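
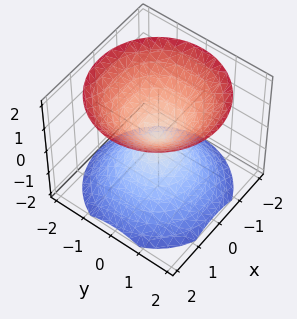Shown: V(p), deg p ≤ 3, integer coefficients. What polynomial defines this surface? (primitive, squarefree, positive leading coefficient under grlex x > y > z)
x^2 + y^2 - z^2

The picture has 2 separate pieces. Treating them together as one polynomial.
Degree: a double cone through the origin; a quadric, so deg p = 2.
Symmetries: mirror symmetry z ↦ −z ⇒ only even powers of z; rotational symmetry about the z-axis ⇒ p depends on x, y only through x² + y².
Reading off the gridlines: one y-axis crossing is at y = 0; one x-axis crossing is at x = 0; it meets the z-axis at z = 0 (among the integer gridlines).
The integer polynomial consistent with all of this is the stated p.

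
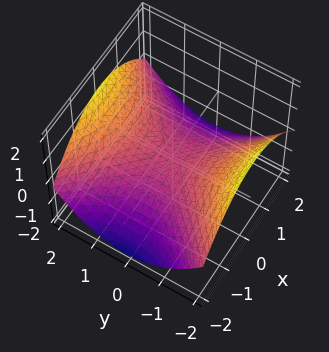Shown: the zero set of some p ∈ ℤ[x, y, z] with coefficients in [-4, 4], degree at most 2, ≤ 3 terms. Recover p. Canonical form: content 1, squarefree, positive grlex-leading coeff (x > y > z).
1. deg p = 2. A hyperbolic paraboloid; a quadric.
2. Symmetries: mirror symmetry x ↦ −x ⇒ only even powers of x; mirror symmetry y ↦ −y ⇒ only even powers of y.
3. Observable constraints: it crosses the y-axis at the gridline y = 0; one z-axis crossing is at z = 0; it crosses the x-axis at the gridline x = 0.
4. These observations pin down the coefficients.

x^2 - y^2 + 3*z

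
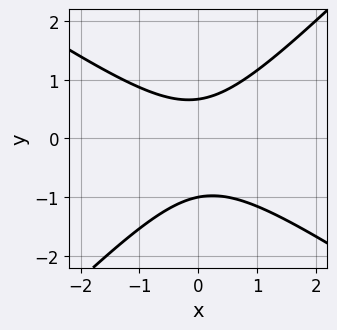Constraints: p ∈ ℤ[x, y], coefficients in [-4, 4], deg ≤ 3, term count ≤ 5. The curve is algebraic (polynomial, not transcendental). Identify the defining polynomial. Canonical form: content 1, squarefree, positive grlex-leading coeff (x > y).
2*x^2 + x*y - 3*y^2 - y + 2

(a) The degree is 2 — no degree-1 curve has this shape.
(b) Against the integer gridlines: the curve avoids every integer x-axis point in the box; it crosses the y-axis at the gridline y = -1.
(c) Solving for integer coefficients yields p as stated.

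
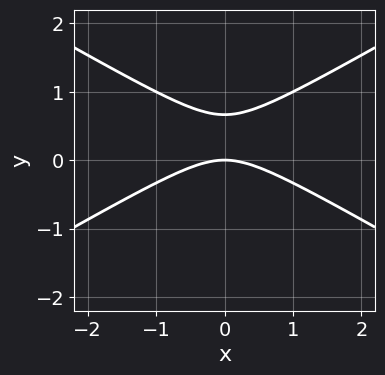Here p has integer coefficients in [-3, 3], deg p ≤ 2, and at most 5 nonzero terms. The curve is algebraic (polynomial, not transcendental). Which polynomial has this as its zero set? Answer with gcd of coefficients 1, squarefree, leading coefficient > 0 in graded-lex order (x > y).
First, the degree is 2 — no degree-1 curve has this shape.
Then, symmetries: the x ↦ −x reflection is a symmetry, so x appears only in even powers.
Next, against the integer gridlines: one x-axis crossing is at x = 0; it crosses the y-axis at the gridline y = 0.
Finally, assembling these constraints gives the stated polynomial.

x^2 - 3*y^2 + 2*y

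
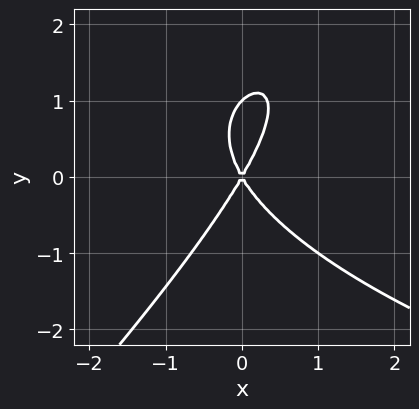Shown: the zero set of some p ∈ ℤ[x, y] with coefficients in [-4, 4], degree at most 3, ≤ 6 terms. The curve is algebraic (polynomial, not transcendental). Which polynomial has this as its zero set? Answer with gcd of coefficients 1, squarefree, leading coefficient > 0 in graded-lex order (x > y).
x*y^2 - y^3 - 3*x^2 + y^2

1. deg p = 3.
2. From the visible intercepts: the y-axis gridline crossings are at y ∈ {0, 1}; one x-axis crossing is at x = 0.
3. These observations pin down the coefficients.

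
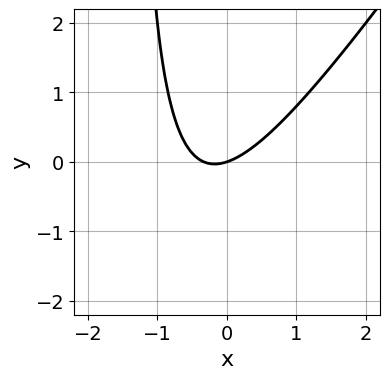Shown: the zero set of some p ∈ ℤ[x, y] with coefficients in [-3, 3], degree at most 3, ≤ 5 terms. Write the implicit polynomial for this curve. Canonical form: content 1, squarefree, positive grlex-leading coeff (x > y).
First, degree: a generic line meets the curve in up to 2 points, so deg p = 2.
Next, reading off the gridlines: one y-axis crossing is at y = 0; it crosses the x-axis at the gridline x = 0.
Finally, fitting integer coefficients to these (and the overall shape) gives p.

3*x^2 - 2*x*y + x - 3*y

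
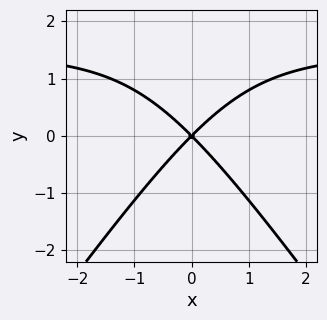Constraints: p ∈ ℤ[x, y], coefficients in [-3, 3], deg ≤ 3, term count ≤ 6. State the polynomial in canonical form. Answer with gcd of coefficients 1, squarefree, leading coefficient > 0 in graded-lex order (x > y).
Degree: the shape is more complex than any degree-2 curve, so deg p = 3.
Symmetries: mirror symmetry x ↦ −x ⇒ only even powers of x.
Observable constraints: it crosses the x-axis at the gridline x = 0; one y-axis crossing is at y = 0.
Solving for integer coefficients yields p as stated.

2*x^2*y - y^3 - 3*x^2 + 3*y^2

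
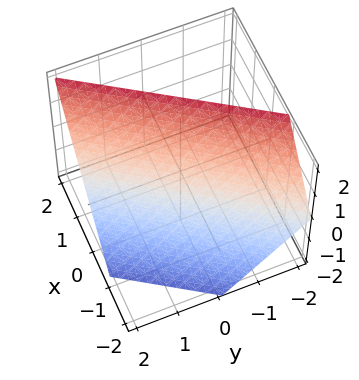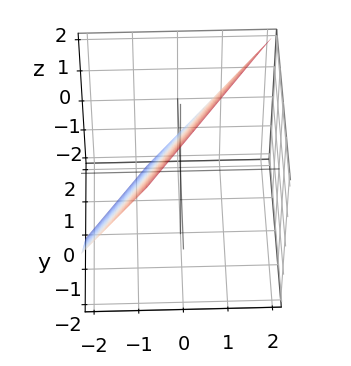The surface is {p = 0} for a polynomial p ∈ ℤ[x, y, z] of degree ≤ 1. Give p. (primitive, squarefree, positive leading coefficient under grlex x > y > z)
deg p = 1. The surface is flat (a plane).
From the axis intercepts and sections: it crosses the z-axis at the gridline z = 1; one y-axis crossing is at y = 1.
Solving for integer coefficients yields p as stated.

3*x - 2*y - 2*z + 2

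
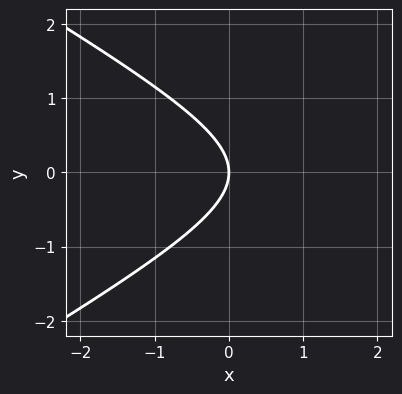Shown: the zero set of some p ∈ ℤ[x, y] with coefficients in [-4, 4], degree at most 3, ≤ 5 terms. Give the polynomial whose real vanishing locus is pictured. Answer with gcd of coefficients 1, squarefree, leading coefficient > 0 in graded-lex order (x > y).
x^2 - 3*y^2 - 3*x

1. The degree is 2 — the shape is more complex than any degree-1 curve.
2. Symmetries: it's symmetric under y → −y, forcing even powers of y.
3. From the axis intercepts and sections: it crosses the y-axis at the gridline y = 0; one x-axis crossing is at x = 0.
4. Matching integer coefficients to the picture gives p.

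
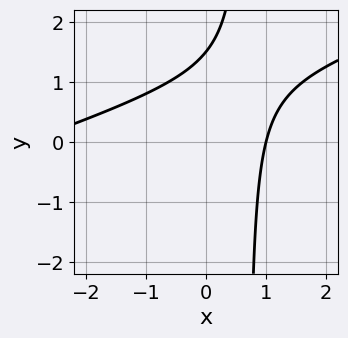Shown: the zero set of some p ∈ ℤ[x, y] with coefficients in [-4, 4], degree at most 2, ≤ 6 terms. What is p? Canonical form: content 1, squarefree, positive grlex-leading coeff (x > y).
deg p = 2. The shape is more complex than any degree-1 curve.
From the visible intercepts: it meets the x-axis at x = 1 (among the integer gridlines).
Together with the visible shape, these determine p as stated.

x^2 - 3*x*y + 2*x + 2*y - 3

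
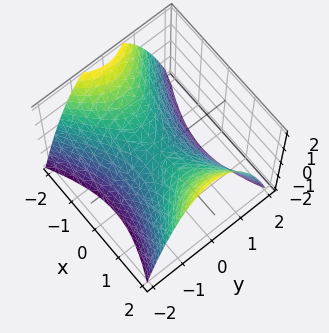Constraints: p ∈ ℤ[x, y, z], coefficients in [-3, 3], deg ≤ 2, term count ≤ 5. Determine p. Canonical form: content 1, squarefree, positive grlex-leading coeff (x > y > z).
x^2 - 2*y^2 - 2*z

1. The degree is 2 — a hyperbolic paraboloid; a quadric.
2. Symmetries: mirror symmetry x ↦ −x ⇒ only even powers of x; the y ↦ −y reflection is a symmetry, so y appears only in even powers.
3. Against the integer gridlines: it crosses the z-axis at the gridline z = 0; it meets the x-axis at x = 0 (among the integer gridlines); it meets the y-axis at y = 0 (among the integer gridlines).
4. These observations pin down the coefficients.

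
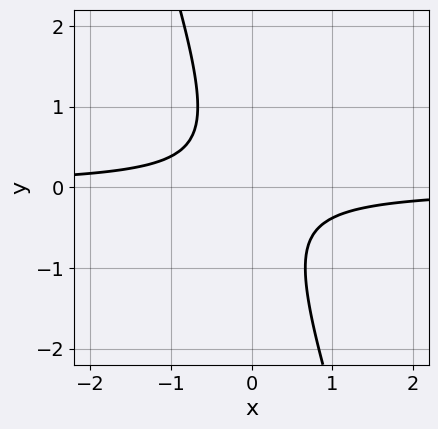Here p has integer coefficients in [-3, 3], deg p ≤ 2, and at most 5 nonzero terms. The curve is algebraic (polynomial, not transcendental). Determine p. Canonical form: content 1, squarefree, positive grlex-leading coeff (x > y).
3*x*y + y^2 + 1

1. deg p = 2.
2. From the visible intercepts: the curve avoids every integer y-axis point in the box; the curve avoids every integer x-axis point in the box.
3. The integer polynomial consistent with all of this is the stated p.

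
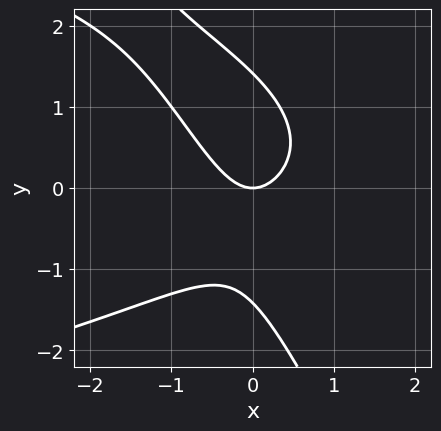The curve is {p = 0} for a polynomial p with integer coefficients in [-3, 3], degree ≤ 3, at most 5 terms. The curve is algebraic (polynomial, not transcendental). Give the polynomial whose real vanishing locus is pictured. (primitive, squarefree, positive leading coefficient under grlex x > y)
deg p = 3.
Against the integer gridlines: it crosses the y-axis at the gridline y = 0; one x-axis crossing is at x = 0.
Assembling these constraints gives the stated polynomial.

2*x*y^2 + y^3 + 3*x^2 - 2*y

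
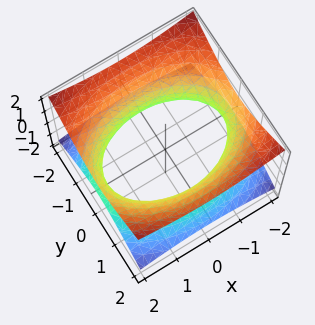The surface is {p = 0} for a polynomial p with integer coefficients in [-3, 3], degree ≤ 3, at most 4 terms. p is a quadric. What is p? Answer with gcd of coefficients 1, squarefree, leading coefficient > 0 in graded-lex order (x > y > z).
x^2 + 2*y^2 - 3*z^2 - 3

(a) deg p = 2.
(b) Symmetries: mirror symmetry x ↦ −x ⇒ only even powers of x; the y ↦ −y reflection is a symmetry, so y appears only in even powers; the z ↦ −z reflection is a symmetry, so z appears only in even powers.
(c) From the visible intercepts: it misses every integer gridline on the z-axis.
(d) Putting this together gives p.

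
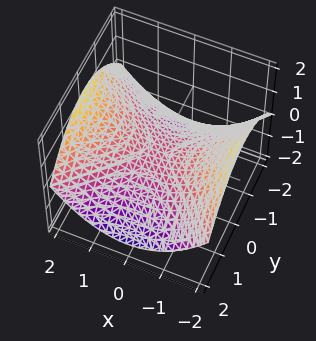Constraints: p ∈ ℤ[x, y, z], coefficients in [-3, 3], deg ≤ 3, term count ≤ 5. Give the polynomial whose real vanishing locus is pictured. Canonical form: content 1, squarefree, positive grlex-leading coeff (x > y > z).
x^2 - y^2 - 3*z

(a) The degree is 2 — a saddle surface; a quadric.
(b) Symmetries: the y ↦ −y reflection is a symmetry, so y appears only in even powers; mirror symmetry x ↦ −x ⇒ only even powers of x.
(c) Against the integer gridlines: it crosses the z-axis at the gridline z = 0; one x-axis crossing is at x = 0; it crosses the y-axis at the gridline y = 0.
(d) Fitting integer coefficients to these (and the overall shape) gives p.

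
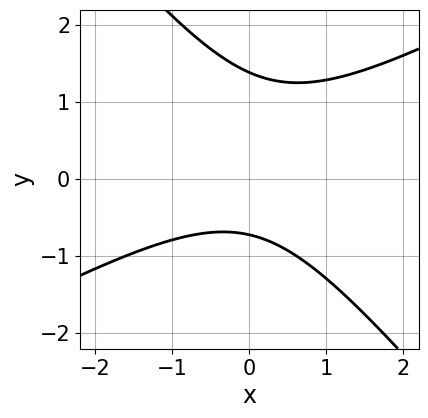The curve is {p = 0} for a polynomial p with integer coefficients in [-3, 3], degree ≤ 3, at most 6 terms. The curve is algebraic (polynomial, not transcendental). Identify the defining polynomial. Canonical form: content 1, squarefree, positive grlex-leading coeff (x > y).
1. The degree is 2 — no degree-1 curve has this shape.
2. Against the integer gridlines: it misses every integer gridline on the x-axis.
3. Fitting integer coefficients to these (and the overall shape) gives p.

2*x^2 - 2*x*y - 3*y^2 + 2*y + 3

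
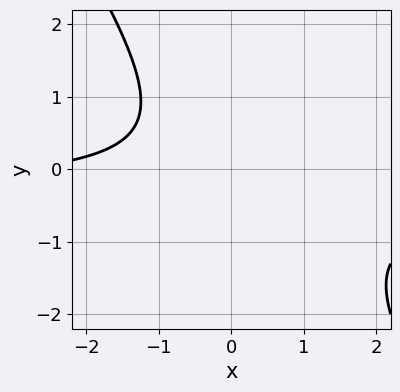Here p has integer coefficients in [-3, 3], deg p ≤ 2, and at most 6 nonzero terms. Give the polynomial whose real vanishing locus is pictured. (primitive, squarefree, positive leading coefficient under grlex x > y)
3*x*y + 2*y^2 + x + 3

First, degree: a generic line meets the curve in up to 2 points, so deg p = 2.
Then, from the visible intercepts: no x-intercept at any integer in the box; it misses every integer gridline on the y-axis.
Finally, putting this together gives p.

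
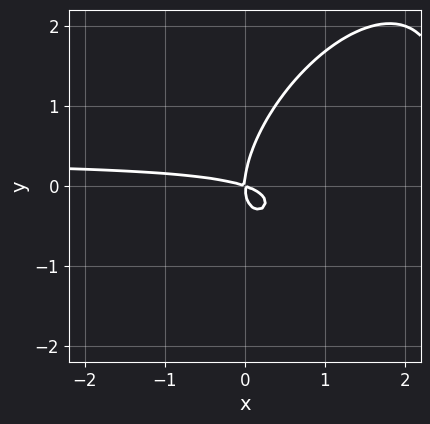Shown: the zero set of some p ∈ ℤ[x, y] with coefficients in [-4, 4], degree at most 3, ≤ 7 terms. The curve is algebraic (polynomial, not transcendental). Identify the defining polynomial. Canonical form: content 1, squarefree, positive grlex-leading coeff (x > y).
Degree: the shape is more complex than any degree-2 curve, so deg p = 3.
Checking where it meets the axes: it meets the x-axis at x = 0 (among the integer gridlines); it crosses the y-axis at the gridline y = 0.
Matching integer coefficients to the picture gives p.

3*x^2*y - 3*x*y^2 + 2*y^3 - x^2 - 3*x*y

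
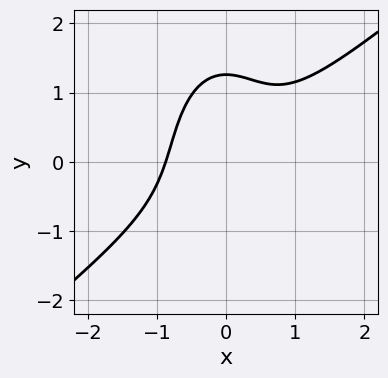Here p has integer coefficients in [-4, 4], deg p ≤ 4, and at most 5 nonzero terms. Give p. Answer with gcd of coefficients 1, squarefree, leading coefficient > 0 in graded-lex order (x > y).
1. Degree: a generic line meets the curve in up to 3 points, so deg p = 3.
2. The integer polynomial consistent with all of this is the stated p.

3*x^3 - 3*x^2*y - y^3 + 2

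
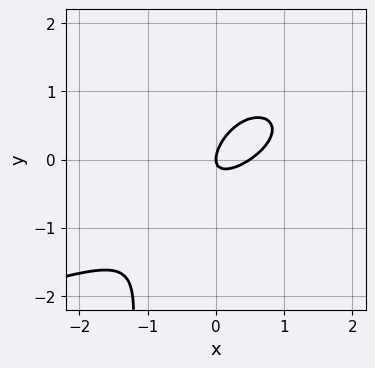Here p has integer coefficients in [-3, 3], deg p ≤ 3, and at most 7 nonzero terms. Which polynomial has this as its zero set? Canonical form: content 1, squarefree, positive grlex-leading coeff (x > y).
x*y^2 + 2*x^2 - 3*x*y + 2*y^2 - x

First, the degree is 3 — no degree-2 curve has this shape.
Next, observable constraints: one x-axis crossing is at x = 0; one y-axis crossing is at y = 0.
Finally, assembling these constraints gives the stated polynomial.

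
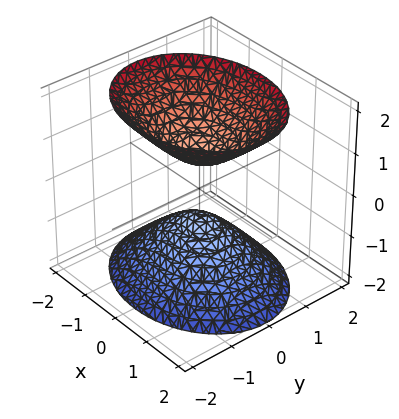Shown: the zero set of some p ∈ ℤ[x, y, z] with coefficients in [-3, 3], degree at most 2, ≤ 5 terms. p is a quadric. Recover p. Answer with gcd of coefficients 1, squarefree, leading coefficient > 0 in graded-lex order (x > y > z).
2*x^2 + 3*y^2 - 2*z^2 + 1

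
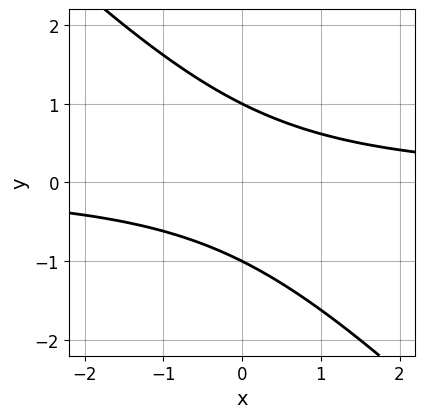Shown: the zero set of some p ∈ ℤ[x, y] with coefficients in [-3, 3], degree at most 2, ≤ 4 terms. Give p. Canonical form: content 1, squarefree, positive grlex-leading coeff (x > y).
x*y + y^2 - 1

1. The degree is 2 — the shape is more complex than any degree-1 curve.
2. Observable constraints: the y-axis gridline crossings are at y ∈ {-1, 1}; no x-intercept at any integer in the box.
3. Putting this together gives p.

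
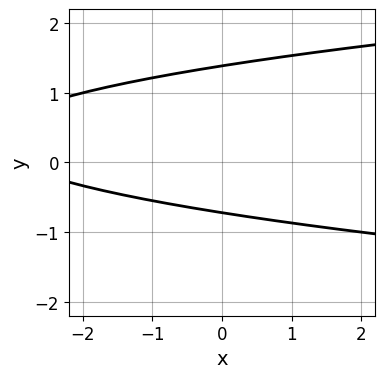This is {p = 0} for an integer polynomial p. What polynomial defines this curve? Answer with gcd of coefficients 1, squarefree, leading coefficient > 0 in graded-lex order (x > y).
3*y^2 - x - 2*y - 3

1. Degree: a generic line meets the curve in up to 2 points, so deg p = 2.
2. Against the integer gridlines: the curve avoids every integer x-axis point in the box.
3. Solving for integer coefficients yields p as stated.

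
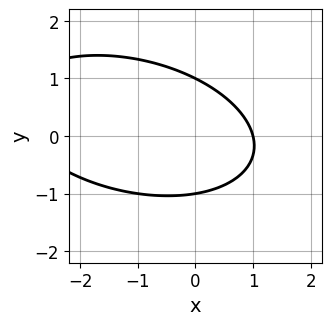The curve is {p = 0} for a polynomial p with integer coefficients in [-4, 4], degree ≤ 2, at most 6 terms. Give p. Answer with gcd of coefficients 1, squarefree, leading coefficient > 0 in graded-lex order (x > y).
x^2 + x*y + 3*y^2 + 2*x - 3

The degree is 2 — the shape is more complex than any degree-1 curve.
Observable constraints: the y-axis gridline crossings are at y ∈ {-1, 1}; it meets the x-axis at x = 1 (among the integer gridlines).
Putting this together gives p.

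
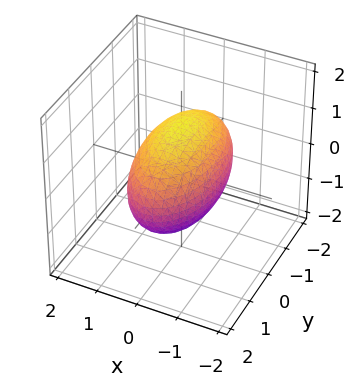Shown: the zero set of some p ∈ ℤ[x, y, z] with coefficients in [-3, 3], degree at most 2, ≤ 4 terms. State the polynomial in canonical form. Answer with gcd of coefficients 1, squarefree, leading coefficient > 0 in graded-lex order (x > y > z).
First, degree: bounded and convex; a quadric, so deg p = 2.
Then, symmetries: it's symmetric under y → −y, forcing even powers of y; the x ↦ −x reflection is a symmetry, so x appears only in even powers; it's symmetric under z → −z, forcing even powers of z.
Next, observable constraints: the x-axis gridline crossings are at x ∈ {-1, 1}.
Finally, putting this together gives p.

3*x^2 + y^2 + 2*z^2 - 3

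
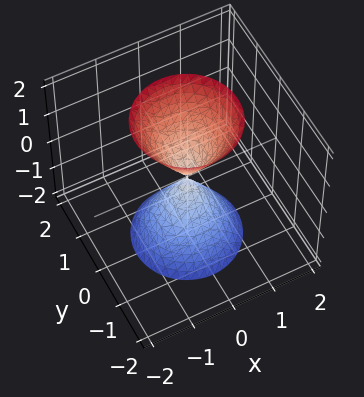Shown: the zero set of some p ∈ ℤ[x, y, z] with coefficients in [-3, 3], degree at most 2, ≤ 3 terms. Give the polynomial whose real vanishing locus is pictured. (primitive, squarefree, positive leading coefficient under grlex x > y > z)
3*x^2 + 3*y^2 - z^2

The picture has 2 separate pieces. They look like related sheets of one shape, so recover p as a whole.
deg p = 2. A double cone through the origin; a quadric.
Symmetries: it's symmetric under z → −z, forcing even powers of z; the z-axis is an axis of rotation, so x and y enter only as x² + y².
Checking where it meets the axes: it meets the z-axis at z = 0 (among the integer gridlines); it meets the x-axis at x = 0 (among the integer gridlines).
Together with the visible shape, these determine p as stated.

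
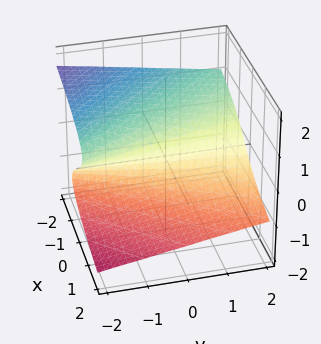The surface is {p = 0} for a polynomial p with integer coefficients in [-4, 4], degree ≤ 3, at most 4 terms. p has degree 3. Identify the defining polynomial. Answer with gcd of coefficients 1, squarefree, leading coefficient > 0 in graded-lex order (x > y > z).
3*z^3 + 2*y*z + 3*x

deg p = 3.
Against the integer gridlines: it crosses the z-axis at the gridline z = 0; every point of the y-axis in the box is on the surface; it crosses the x-axis at the gridline x = 0.
Together with the visible shape, these determine p as stated.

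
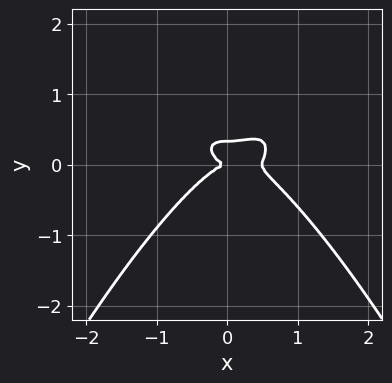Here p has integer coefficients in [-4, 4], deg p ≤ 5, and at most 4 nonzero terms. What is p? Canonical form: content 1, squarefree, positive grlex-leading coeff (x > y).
1. The degree is 4 — the shape is more complex than any degree-3 curve.
2. Observable constraints: one y-axis crossing is at y = 0; it meets the x-axis at x = 0 (among the integer gridlines).
3. Putting this together gives p.

2*x^4 - x^3 + 3*y^3 - y^2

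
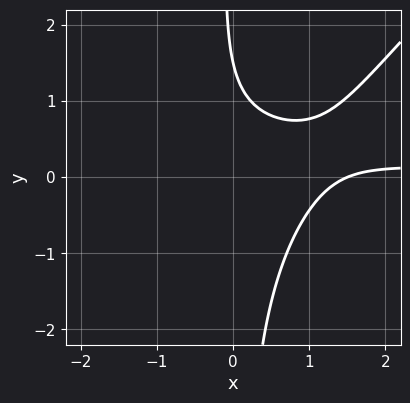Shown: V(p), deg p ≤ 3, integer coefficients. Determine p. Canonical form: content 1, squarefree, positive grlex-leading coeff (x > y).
3*x^2*y - 3*x*y^2 - 2*x - 2*y + 3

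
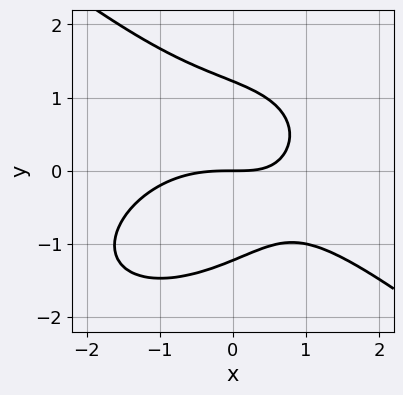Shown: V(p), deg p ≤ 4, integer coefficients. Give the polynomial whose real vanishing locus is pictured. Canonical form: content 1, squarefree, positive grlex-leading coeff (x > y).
x^3 + 2*y^3 + 2*x*y - 3*y

1. deg p = 3.
2. From the visible intercepts: it crosses the x-axis at the gridline x = 0; one y-axis crossing is at y = 0.
3. Putting this together gives p.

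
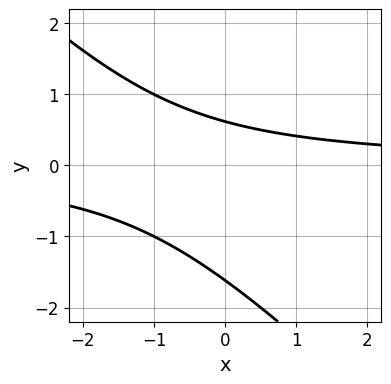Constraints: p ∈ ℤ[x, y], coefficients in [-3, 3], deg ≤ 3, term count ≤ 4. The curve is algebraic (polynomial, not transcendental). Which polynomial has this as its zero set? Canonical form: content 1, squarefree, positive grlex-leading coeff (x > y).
x*y + y^2 + y - 1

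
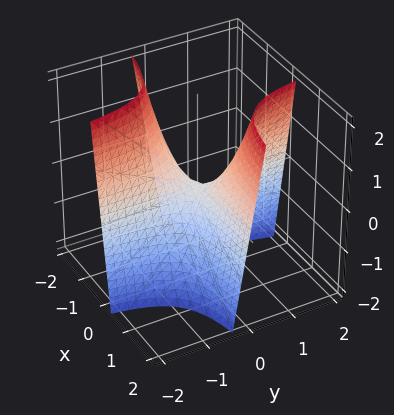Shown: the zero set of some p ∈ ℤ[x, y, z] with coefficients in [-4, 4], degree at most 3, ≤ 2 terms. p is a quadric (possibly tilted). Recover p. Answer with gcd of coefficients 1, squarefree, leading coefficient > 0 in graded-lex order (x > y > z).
3*x*y - z

1. deg p = 2. No degree-1 surface has this shape.
2. Checking where it meets the axes: it meets the z-axis at z = 0 (among the integer gridlines); every point of the y-axis in the box is on the surface.
3. Matching integer coefficients to the picture gives p. Check: (2, 0, 0) on the x-axis lies on the surface, and p(2, 0, 0) = 0. ✓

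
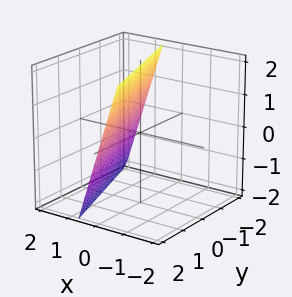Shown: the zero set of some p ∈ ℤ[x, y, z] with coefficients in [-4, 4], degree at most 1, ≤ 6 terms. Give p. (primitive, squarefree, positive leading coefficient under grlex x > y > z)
3*x + y + z - 2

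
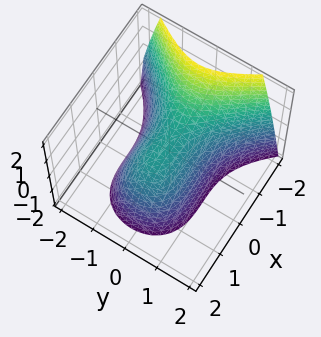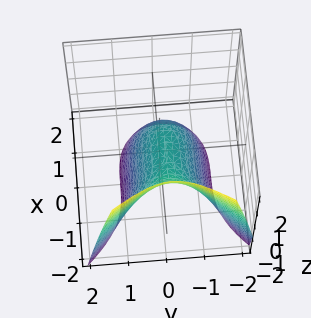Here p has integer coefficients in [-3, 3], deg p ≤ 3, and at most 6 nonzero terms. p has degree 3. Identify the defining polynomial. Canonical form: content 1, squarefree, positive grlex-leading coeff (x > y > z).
First, the degree is 3 — a generic line meets the surface in up to 3 points.
Next, against the integer gridlines: it meets the z-axis at z = 0 (among the integer gridlines); it meets the y-axis at y = 0 (among the integer gridlines); it meets the x-axis at x = 0 (among the integer gridlines).
Finally, together with the visible shape, these determine p as stated.

x^3 + 3*y^2 + y + 2*z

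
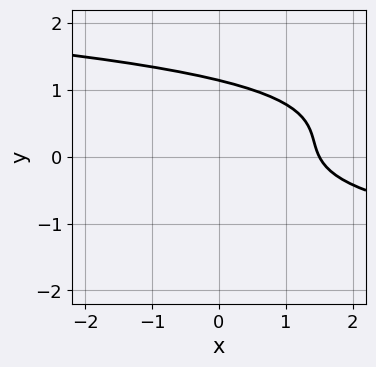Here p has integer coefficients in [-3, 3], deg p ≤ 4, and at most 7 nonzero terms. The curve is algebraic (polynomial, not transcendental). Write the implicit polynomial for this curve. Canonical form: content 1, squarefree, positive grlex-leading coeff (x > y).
3*y^3 - 2*y^2 + 2*x + y - 3

deg p = 3.
Solving for integer coefficients yields p as stated.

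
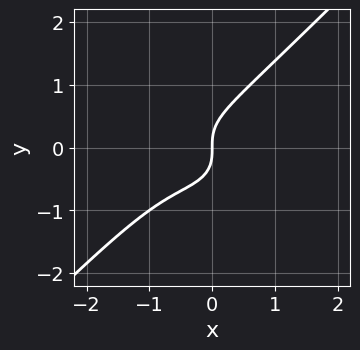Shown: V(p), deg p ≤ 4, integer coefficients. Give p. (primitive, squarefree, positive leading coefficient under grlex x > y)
2*x^3 + x*y^2 - 3*y^3 + 2*x^2 + 2*x

First, the degree is 3 — a generic line meets the curve in up to 3 points.
Then, reading off the gridlines: it meets the y-axis at y = 0 (among the integer gridlines); it crosses the x-axis at the gridline x = 0.
Finally, fitting integer coefficients to these (and the overall shape) gives p.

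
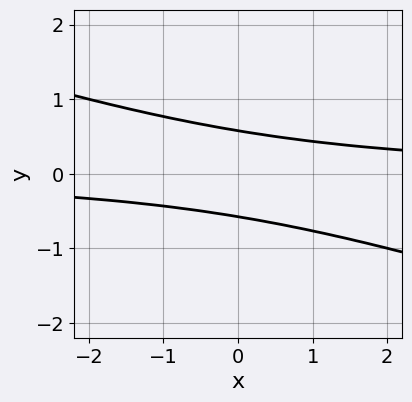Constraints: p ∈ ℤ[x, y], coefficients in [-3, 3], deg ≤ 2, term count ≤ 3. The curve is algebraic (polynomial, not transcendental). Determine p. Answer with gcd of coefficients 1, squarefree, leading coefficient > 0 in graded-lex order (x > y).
1. deg p = 2. The shape is more complex than any degree-1 curve.
2. Reading off the gridlines: no x-intercept at any integer in the box.
3. Together with the visible shape, these determine p as stated.

x*y + 3*y^2 - 1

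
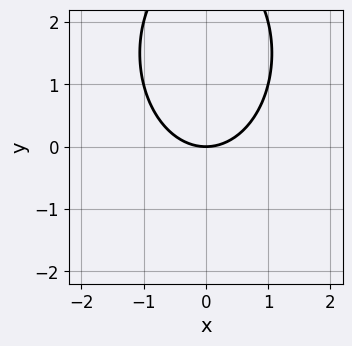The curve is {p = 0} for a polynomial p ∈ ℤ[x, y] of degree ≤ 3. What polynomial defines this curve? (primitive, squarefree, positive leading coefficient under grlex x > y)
2*x^2 + y^2 - 3*y

1. The degree is 2 — a generic line meets the curve in up to 2 points.
2. Symmetries: mirror symmetry x ↦ −x ⇒ only even powers of x.
3. From the axis intercepts and sections: it crosses the y-axis at the gridline y = 0; one x-axis crossing is at x = 0.
4. Together with the visible shape, these determine p as stated.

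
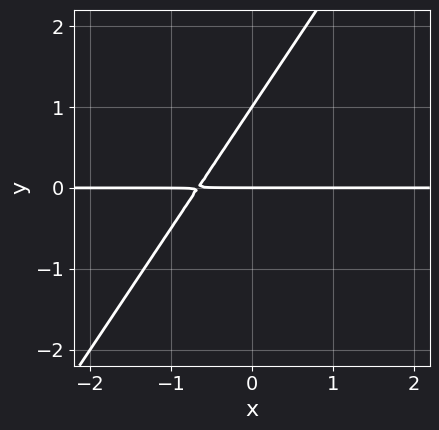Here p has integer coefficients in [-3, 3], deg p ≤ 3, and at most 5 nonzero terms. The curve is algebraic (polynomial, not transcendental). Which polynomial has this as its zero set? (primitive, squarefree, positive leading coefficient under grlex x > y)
deg p = 2.
Observable constraints: the y-axis gridline crossings are at y ∈ {0, 1}; the visible x-axis segment lies entirely on the curve.
Putting this together gives p.

3*x*y - 2*y^2 + 2*y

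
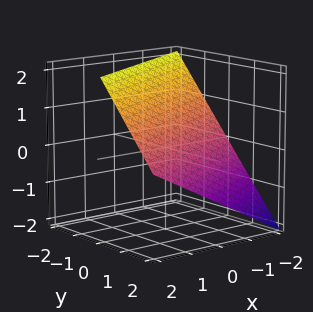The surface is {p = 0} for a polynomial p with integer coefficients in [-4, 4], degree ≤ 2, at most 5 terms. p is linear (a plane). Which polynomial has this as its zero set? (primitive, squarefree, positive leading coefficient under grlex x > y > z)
x - 2*y - 2*z + 2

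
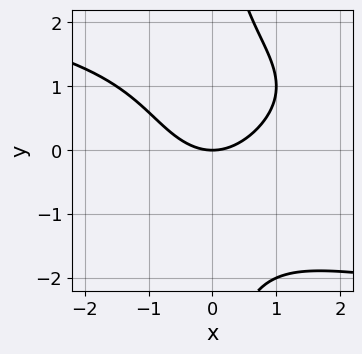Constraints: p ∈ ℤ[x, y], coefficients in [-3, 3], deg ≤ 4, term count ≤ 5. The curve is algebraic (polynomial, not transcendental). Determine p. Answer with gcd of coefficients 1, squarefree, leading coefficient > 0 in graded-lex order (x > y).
x*y^3 + 2*x^2 - 3*y

deg p = 4.
Reading off the gridlines: it meets the x-axis at x = 0 (among the integer gridlines); it crosses the y-axis at the gridline y = 0.
Solving for integer coefficients yields p as stated.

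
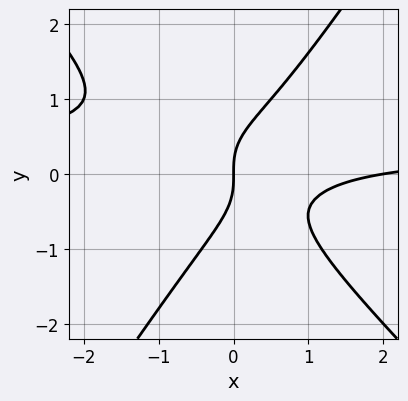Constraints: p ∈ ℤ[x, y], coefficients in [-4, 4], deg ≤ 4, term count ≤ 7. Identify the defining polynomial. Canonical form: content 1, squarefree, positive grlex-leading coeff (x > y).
3*x^2*y + x*y^2 - 2*y^3 - x^2 + 2*x

1. deg p = 3.
2. From the visible intercepts: the x-axis gridline crossings are at x ∈ {0, 2}; it crosses the y-axis at the gridline y = 0.
3. Assembling these constraints gives the stated polynomial.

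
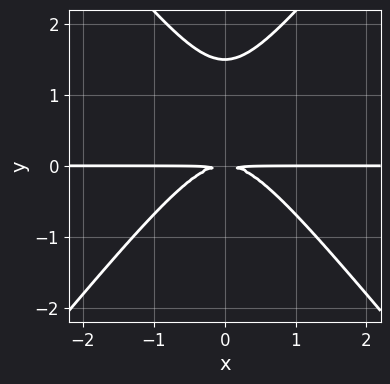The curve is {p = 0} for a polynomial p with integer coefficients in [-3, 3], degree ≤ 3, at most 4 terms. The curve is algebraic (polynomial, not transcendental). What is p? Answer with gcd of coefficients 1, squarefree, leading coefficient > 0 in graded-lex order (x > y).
1. deg p = 3.
2. Symmetries: mirror symmetry x ↦ −x ⇒ only even powers of x.
3. Observable constraints: the visible x-axis segment lies entirely on the curve.
4. These observations pin down the coefficients.

3*x^2*y - 2*y^3 + 3*y^2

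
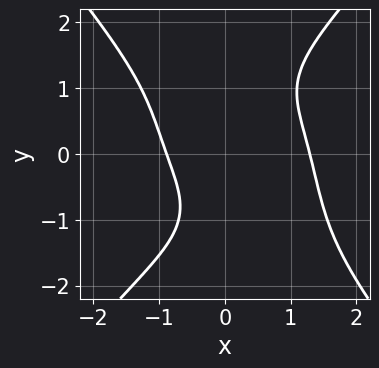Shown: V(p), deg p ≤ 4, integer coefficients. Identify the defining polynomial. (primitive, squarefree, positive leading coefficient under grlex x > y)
2*x^4 - y^4 + 3*x*y - 2*x - 3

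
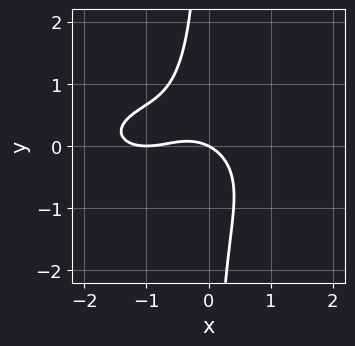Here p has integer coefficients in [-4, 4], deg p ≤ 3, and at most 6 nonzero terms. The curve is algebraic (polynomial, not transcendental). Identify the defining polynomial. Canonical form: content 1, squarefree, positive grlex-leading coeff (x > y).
First, degree: the shape is more complex than any degree-2 curve, so deg p = 3.
Next, from the visible intercepts: it meets the y-axis at y = 0 (among the integer gridlines); the x-axis gridline crossings are at x ∈ {-1, 0}.
Finally, assembling these constraints gives the stated polynomial.

x^3 + 3*x*y^2 + 2*x^2 + x + 2*y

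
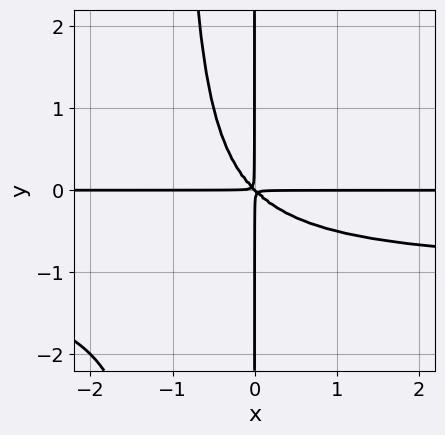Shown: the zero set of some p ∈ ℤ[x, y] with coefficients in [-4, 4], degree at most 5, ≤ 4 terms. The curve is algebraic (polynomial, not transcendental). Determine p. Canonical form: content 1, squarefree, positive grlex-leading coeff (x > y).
x^2*y^2 + x^2*y + x*y^2

First, degree: a generic line meets the curve in up to 4 points, so deg p = 4.
Next, checking where it meets the axes: the visible y-axis segment lies entirely on the curve; every point of the x-axis in the box is on the curve.
Finally, these observations pin down the coefficients.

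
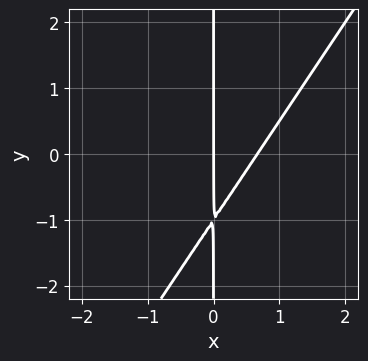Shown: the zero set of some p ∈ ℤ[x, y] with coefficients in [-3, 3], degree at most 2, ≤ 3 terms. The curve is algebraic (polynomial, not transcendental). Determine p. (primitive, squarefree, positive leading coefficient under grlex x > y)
deg p = 2.
From the visible intercepts: one x-axis crossing is at x = 0; the visible y-axis segment lies entirely on the curve.
Together with the visible shape, these determine p as stated.

3*x^2 - 2*x*y - 2*x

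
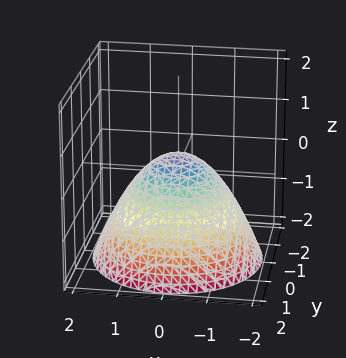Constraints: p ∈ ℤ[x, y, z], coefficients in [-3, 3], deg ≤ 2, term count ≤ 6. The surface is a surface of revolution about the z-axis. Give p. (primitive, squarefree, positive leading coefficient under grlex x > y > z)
Degree: a generic line meets the surface in up to 2 points, so deg p = 2.
Symmetries: rotational symmetry about the z-axis ⇒ p depends on x, y only through x² + y².
From the visible intercepts: a circular section at z = 0 has radius between 0 and 1.
The integer polynomial consistent with all of this is the stated p.

2*x^2 + 2*y^2 + 3*z - 1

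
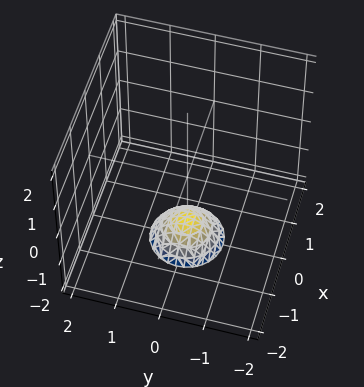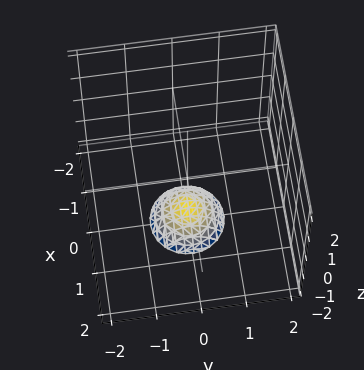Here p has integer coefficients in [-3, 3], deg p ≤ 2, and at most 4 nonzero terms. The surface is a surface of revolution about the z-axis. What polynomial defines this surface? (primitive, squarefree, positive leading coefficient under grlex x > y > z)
2*x^2 + 2*y^2 + 2*z + 3

Degree: a generic line meets the surface in up to 2 points, so deg p = 2.
Symmetries: the z-axis is an axis of rotation, so x and y enter only as x² + y².
Against the integer gridlines: no y-intercept at any integer in the box; a circular section at z = -2 has radius between 0 and 1; the surface avoids every integer x-axis point in the box.
These observations pin down the coefficients.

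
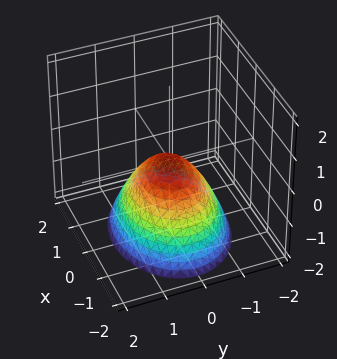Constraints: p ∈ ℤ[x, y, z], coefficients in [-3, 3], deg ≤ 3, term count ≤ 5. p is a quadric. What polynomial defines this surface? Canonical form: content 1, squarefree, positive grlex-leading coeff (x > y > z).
(a) The degree is 2 — a single bowl opening along one axis; a quadric.
(b) Symmetries: mirror symmetry y ↦ −y ⇒ only even powers of y; the x ↦ −x reflection is a symmetry, so x appears only in even powers.
(c) Against the integer gridlines: it crosses the y-axis at the gridline y = 0; one x-axis crossing is at x = 0.
(d) Together with the visible shape, these determine p as stated.

2*x^2 + 3*y^2 + 3*z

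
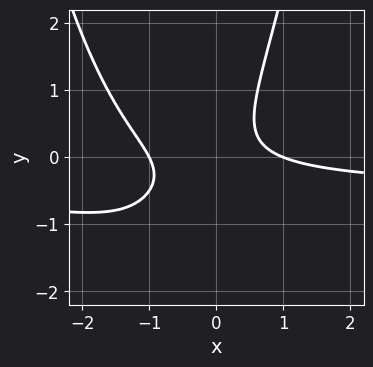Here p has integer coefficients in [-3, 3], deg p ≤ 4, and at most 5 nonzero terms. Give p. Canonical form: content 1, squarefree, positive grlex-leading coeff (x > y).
2*x^2*y + x^2 + 3*x*y - 2*y^2 - 1

deg p = 3. No degree-2 curve has this shape.
Checking where it meets the axes: no y-intercept at any integer in the box; the x-axis gridline crossings are at x ∈ {-1, 1}.
Together with the visible shape, these determine p as stated.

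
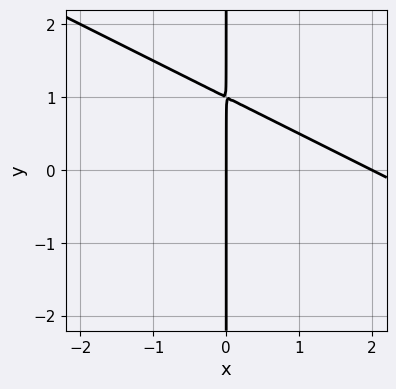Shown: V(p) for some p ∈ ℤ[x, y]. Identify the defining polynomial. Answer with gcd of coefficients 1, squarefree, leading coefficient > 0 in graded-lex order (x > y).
Degree: the shape is more complex than any degree-1 curve, so deg p = 2.
Against the integer gridlines: the visible y-axis segment lies entirely on the curve; the x-axis gridline crossings are at x ∈ {0, 2}.
Assembling these constraints gives the stated polynomial.

x^2 + 2*x*y - 2*x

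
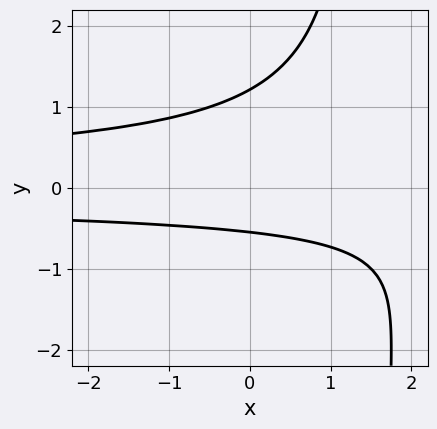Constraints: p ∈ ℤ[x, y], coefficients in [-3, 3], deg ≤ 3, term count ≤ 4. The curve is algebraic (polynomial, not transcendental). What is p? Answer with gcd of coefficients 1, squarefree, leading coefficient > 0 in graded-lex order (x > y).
First, degree: a generic line meets the curve in up to 3 points, so deg p = 3.
Next, against the integer gridlines: it misses every integer gridline on the x-axis.
Finally, assembling these constraints gives the stated polynomial.

2*x*y^2 - 3*y^2 + 2*y + 2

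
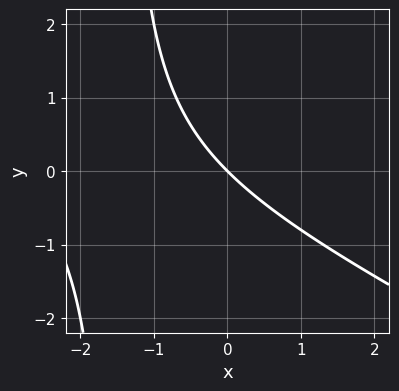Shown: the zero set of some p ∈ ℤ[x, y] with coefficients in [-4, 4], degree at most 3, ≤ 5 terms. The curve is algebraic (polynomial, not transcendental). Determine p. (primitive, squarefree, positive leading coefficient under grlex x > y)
1. deg p = 2. No degree-1 curve has this shape.
2. From the axis intercepts and sections: it meets the x-axis at x = 0 (among the integer gridlines); it meets the y-axis at y = 0 (among the integer gridlines).
3. Assembling these constraints gives the stated polynomial.

x^2 + 2*x*y + 3*x + 3*y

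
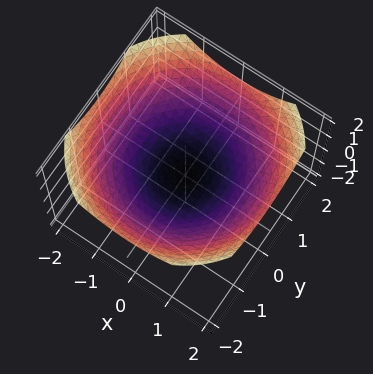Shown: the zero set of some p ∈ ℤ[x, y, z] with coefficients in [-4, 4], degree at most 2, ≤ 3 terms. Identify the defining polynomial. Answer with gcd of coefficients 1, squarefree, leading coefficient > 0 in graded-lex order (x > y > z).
x^2 + y^2 - 3*z

The degree is 2 — a single bowl opening along one axis; a quadric.
Symmetries: the surface is invariant under rotation about z: p = q(x² + y², z).
Against the integer gridlines: a circular section at z = 1 has radius between 1 and 2; it meets the x-axis at x = 0 (among the integer gridlines).
Assembling these constraints gives the stated polynomial.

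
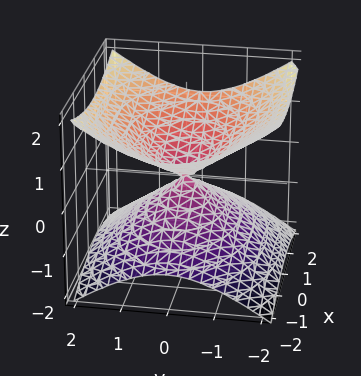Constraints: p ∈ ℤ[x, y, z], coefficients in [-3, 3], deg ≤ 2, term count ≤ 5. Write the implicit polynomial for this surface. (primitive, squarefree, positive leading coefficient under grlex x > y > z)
(a) deg p = 2.
(b) Symmetries: it's symmetric under z → −z, forcing even powers of z; the y ↦ −y reflection is a symmetry, so y appears only in even powers; it's symmetric under x → −x, forcing even powers of x.
(c) Against the integer gridlines: one x-axis crossing is at x = 0; one z-axis crossing is at z = 0.
(d) Putting this together gives p.

x^2 + 2*y^2 - 3*z^2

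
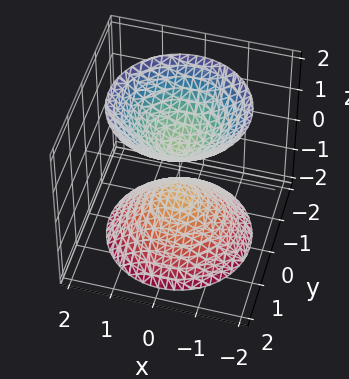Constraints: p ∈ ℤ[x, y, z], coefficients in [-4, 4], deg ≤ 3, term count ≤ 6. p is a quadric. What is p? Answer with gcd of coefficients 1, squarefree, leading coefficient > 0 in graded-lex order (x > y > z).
3*x^2 + 3*y^2 - 2*z^2 + 1

(a) I count 2 distinct pieces.
(b) The degree is 2 — two separate bowl-shaped sheets opening away from each other; a quadric.
(c) Symmetries: the z-axis is an axis of rotation, so x and y enter only as x² + y²; the z ↦ −z reflection is a symmetry, so z appears only in even powers.
(d) From the axis intercepts and sections: a circular section at z = 1 has radius between 0 and 1; the surface avoids every integer x-axis point in the box; no y-intercept at any integer in the box.
(e) Putting this together gives p.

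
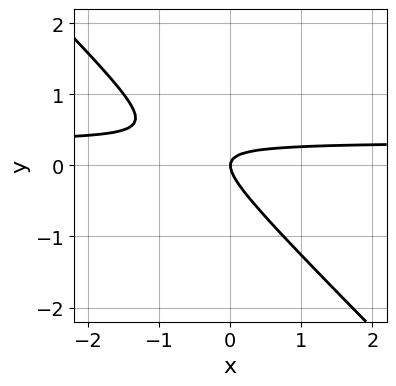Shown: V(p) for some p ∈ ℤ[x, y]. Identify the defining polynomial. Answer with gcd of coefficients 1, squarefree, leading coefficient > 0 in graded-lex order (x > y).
3*x*y + 3*y^2 - x

deg p = 2.
Reading off the gridlines: one x-axis crossing is at x = 0; one y-axis crossing is at y = 0.
Fitting integer coefficients to these (and the overall shape) gives p.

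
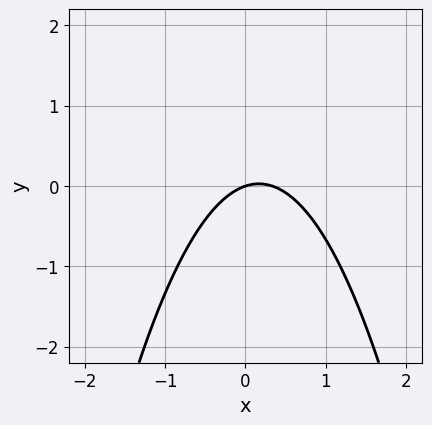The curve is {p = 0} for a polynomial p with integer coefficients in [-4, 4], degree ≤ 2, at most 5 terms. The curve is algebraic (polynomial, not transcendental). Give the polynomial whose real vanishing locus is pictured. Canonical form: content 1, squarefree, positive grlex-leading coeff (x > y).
3*x^2 - x + 3*y

(a) deg p = 2.
(b) Reading off the gridlines: one x-axis crossing is at x = 0; it meets the y-axis at y = 0 (among the integer gridlines).
(c) Fitting integer coefficients to these (and the overall shape) gives p.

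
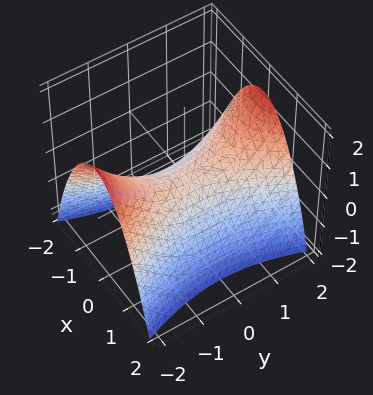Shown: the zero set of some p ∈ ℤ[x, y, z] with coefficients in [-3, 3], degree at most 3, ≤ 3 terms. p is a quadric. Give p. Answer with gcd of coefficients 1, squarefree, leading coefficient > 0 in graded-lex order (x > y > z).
3*x^2 - y^2 + 3*z

1. The degree is 2 — a saddle surface; a quadric.
2. Symmetries: the y ↦ −y reflection is a symmetry, so y appears only in even powers; the x ↦ −x reflection is a symmetry, so x appears only in even powers.
3. Checking where it meets the axes: it meets the y-axis at y = 0 (among the integer gridlines); it meets the z-axis at z = 0 (among the integer gridlines).
4. Putting this together gives p.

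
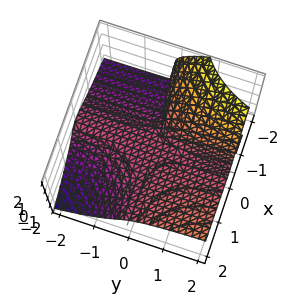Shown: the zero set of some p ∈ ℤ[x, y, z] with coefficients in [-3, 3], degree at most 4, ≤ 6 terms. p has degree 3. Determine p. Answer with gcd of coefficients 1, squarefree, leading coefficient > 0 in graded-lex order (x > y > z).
2*x^2*y - 3*x*y*z - 3*z^3 - 3*x*z - 2*z

(a) Degree: the shape is more complex than any degree-2 surface, so deg p = 3.
(b) From the visible intercepts: it crosses the z-axis at the gridline z = 0; the visible x-axis segment lies entirely on the surface; the visible y-axis segment lies entirely on the surface.
(c) Matching integer coefficients to the picture gives p.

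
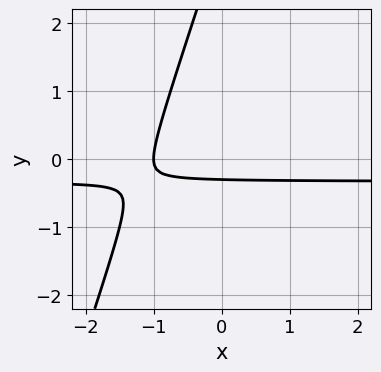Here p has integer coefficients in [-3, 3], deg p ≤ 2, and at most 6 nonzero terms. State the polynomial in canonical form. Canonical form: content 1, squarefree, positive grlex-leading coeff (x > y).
(a) deg p = 2. A generic line meets the curve in up to 2 points.
(b) Observable constraints: it crosses the x-axis at the gridline x = -1.
(c) The integer polynomial consistent with all of this is the stated p.

3*x*y - y^2 + x + 3*y + 1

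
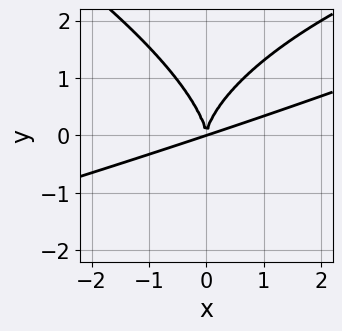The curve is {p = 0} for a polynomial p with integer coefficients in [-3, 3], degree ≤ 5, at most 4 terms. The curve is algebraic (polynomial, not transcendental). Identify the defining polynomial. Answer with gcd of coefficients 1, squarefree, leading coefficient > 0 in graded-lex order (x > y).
y^4 + x^3 - 3*x^2*y

1. Degree: a generic line meets the curve in up to 4 points, so deg p = 4.
2. Checking where it meets the axes: it meets the x-axis at x = 0 (among the integer gridlines); one y-axis crossing is at y = 0.
3. Putting this together gives p.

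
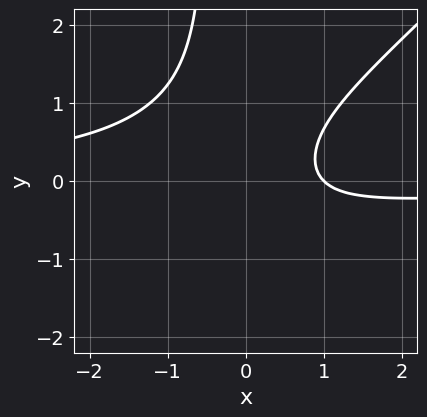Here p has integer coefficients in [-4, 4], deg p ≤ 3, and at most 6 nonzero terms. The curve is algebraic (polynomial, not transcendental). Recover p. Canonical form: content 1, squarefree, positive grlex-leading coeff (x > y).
(a) deg p = 3. No degree-2 curve has this shape.
(b) From the visible intercepts: the curve avoids every integer y-axis point in the box; it crosses the x-axis at the gridline x = 1.
(c) These observations pin down the coefficients.

2*x^2*y - 2*x*y^2 - y^2 + 2*x - 2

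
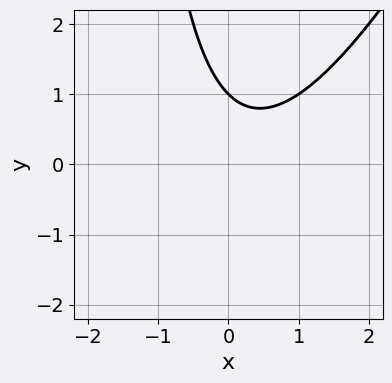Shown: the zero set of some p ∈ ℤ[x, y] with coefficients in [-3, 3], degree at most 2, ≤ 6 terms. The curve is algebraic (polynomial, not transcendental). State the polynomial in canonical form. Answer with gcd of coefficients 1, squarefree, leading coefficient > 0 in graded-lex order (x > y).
The degree is 2 — no degree-1 curve has this shape.
From the axis intercepts and sections: it meets the y-axis at y = 1 (among the integer gridlines); it misses every integer gridline on the x-axis.
Fitting integer coefficients to these (and the overall shape) gives p.

2*x^2 - x*y - x - 2*y + 2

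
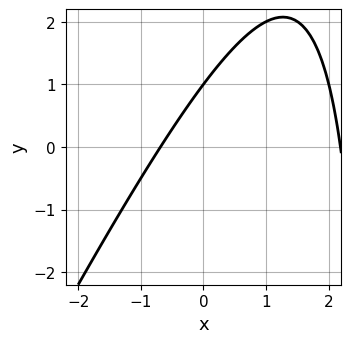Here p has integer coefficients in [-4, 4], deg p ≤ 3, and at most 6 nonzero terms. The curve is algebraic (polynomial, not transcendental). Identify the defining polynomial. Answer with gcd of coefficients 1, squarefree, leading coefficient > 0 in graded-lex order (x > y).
1. The degree is 2 — no degree-1 curve has this shape.
2. Reading off the gridlines: one y-axis crossing is at y = 1.
3. Together with the visible shape, these determine p as stated.

2*x^2 - x*y - 3*x + 3*y - 3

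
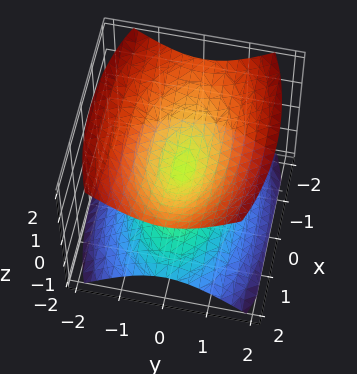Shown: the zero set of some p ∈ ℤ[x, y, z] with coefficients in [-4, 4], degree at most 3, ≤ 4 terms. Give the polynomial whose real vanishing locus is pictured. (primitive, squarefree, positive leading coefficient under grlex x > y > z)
x^2 + 3*y^2 - 3*z^2

1. There are 2 components. Treating them together as one polynomial.
2. The degree is 2 — a double cone through the origin; a quadric.
3. Symmetries: mirror symmetry z ↦ −z ⇒ only even powers of z; the x ↦ −x reflection is a symmetry, so x appears only in even powers; it's symmetric under y → −y, forcing even powers of y.
4. From the visible intercepts: one x-axis crossing is at x = 0; one z-axis crossing is at z = 0; one y-axis crossing is at y = 0.
5. Together with the visible shape, these determine p as stated.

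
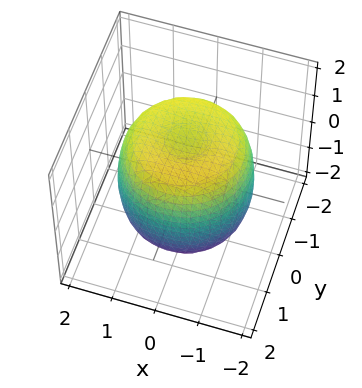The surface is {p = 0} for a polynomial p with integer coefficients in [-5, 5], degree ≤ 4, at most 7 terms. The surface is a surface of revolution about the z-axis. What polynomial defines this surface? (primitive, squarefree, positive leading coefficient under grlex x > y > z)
2*x^4 + 4*x^2*y^2 + 2*y^4 - 3*x^2 - 3*y^2 + 2*z^2 - 3

(a) The degree is 4 — a generic line meets the surface in up to 4 points.
(b) Symmetries: rotational symmetry about the z-axis ⇒ p depends on x, y only through x² + y².
(c) Observable constraints: a circular section at z = -1 has radius between 1 and 2.
(d) Fitting integer coefficients to these (and the overall shape) gives p.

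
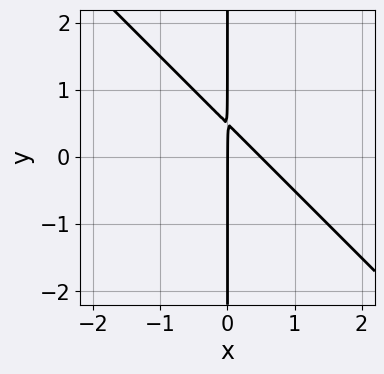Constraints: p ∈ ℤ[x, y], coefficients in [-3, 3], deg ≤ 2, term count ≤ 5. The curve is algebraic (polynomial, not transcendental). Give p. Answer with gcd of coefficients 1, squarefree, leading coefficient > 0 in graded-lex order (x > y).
1. deg p = 2.
2. From the axis intercepts and sections: one x-axis crossing is at x = 0; every point of the y-axis in the box is on the curve.
3. Solving for integer coefficients yields p as stated.

2*x^2 + 2*x*y - x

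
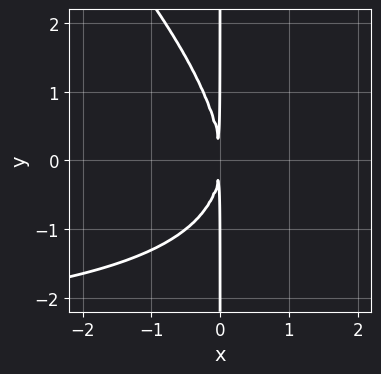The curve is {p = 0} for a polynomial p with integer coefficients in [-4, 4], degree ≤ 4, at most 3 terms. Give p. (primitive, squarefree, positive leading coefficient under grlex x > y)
(a) deg p = 3. No degree-2 curve has this shape.
(b) From the axis intercepts and sections: every point of the y-axis in the box is on the curve.
(c) Assembling these constraints gives the stated polynomial.

x^2*y + x*y^2 + 3*x^2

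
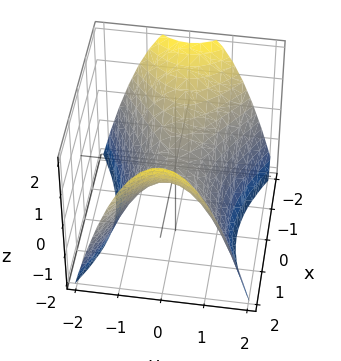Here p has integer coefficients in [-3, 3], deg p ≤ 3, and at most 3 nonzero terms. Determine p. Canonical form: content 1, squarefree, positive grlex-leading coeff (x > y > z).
x^2 - 2*y^2 - 2*z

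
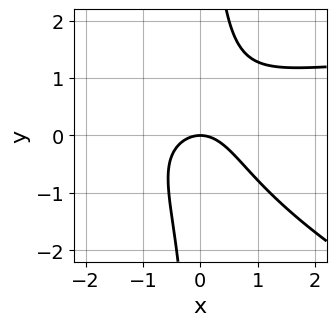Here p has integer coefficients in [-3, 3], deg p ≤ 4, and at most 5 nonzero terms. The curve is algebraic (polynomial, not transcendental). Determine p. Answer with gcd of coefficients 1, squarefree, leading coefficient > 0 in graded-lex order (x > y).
(a) Degree: no degree-2 curve has this shape, so deg p = 3.
(b) Observable constraints: one x-axis crossing is at x = 0; it crosses the y-axis at the gridline y = 0.
(c) These observations pin down the coefficients.

x^2*y + 2*x*y^2 - 2*x^2 - 2*y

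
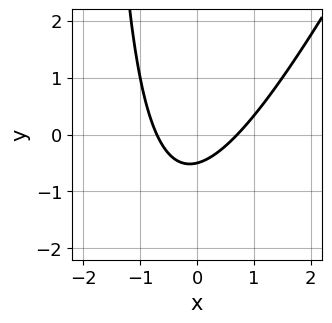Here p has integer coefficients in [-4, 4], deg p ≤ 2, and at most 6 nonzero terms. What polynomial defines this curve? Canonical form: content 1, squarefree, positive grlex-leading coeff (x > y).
2*x^2 - x*y - 2*y - 1

deg p = 2. The shape is more complex than any degree-1 curve.
The integer polynomial consistent with all of this is the stated p.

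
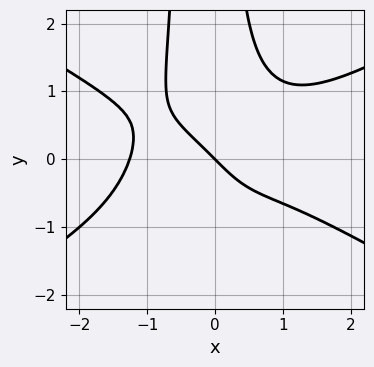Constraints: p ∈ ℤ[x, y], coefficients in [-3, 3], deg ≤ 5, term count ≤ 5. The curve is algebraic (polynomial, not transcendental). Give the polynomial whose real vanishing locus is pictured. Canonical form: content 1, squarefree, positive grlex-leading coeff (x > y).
x^4 - 3*x^2*y^2 - x*y^2 + 2*x + 2*y

First, degree: a generic line meets the curve in up to 4 points, so deg p = 4.
Then, against the integer gridlines: it crosses the y-axis at the gridline y = 0; it crosses the x-axis at the gridline x = 0.
Finally, solving for integer coefficients yields p as stated.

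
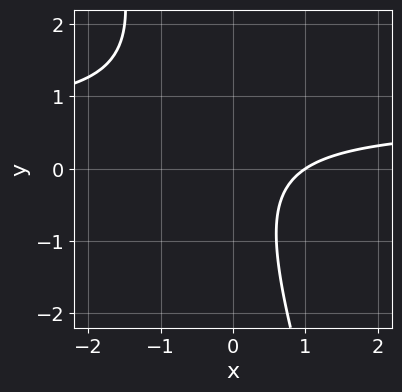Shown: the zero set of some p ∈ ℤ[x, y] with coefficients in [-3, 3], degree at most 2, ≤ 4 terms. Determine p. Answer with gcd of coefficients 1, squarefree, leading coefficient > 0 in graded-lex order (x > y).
(a) Degree: no degree-1 curve has this shape, so deg p = 2.
(b) Against the integer gridlines: the curve avoids every integer y-axis point in the box; one x-axis crossing is at x = 1.
(c) These observations pin down the coefficients.

3*x*y + y^2 - 2*x + 2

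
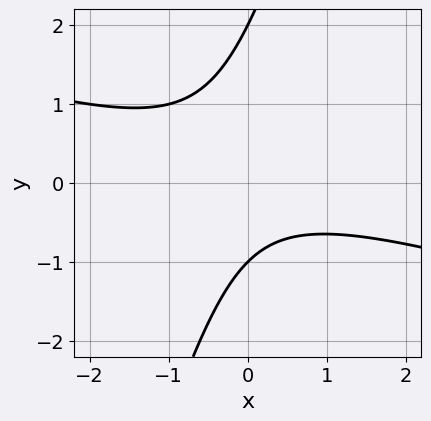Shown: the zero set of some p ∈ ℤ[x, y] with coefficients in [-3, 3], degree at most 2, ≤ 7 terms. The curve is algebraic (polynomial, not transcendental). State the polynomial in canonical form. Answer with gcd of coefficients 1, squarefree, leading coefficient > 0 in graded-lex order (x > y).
First, degree: no degree-1 curve has this shape, so deg p = 2.
Next, against the integer gridlines: the curve avoids every integer x-axis point in the box; among the integer gridlines, it crosses the y-axis at y ∈ {-1, 2}.
Finally, matching integer coefficients to the picture gives p.

x^2 + 3*x*y - y^2 + y + 2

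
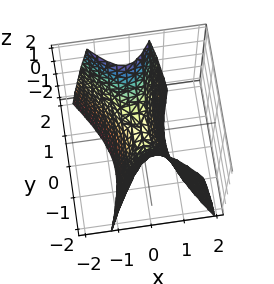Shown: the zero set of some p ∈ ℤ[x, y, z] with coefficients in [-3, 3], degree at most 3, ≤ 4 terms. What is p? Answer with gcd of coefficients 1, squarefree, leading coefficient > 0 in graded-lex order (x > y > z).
First, deg p = 2. A generic line meets the surface in up to 2 points.
Then, reading off the gridlines: one y-axis crossing is at y = 0; it meets the x-axis at x = 0 (among the integer gridlines).
Finally, putting this together gives p.

3*x^2 + x*y - y^2 + z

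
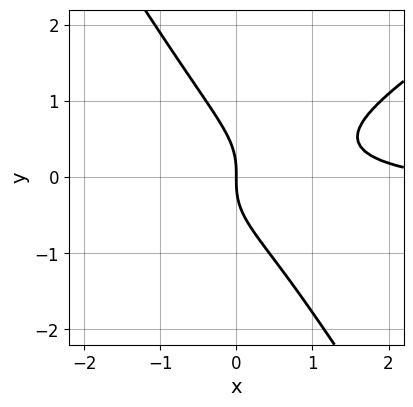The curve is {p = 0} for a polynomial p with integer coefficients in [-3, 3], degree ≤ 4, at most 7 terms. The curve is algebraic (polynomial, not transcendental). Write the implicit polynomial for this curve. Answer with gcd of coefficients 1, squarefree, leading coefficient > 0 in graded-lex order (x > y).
Degree: the shape is more complex than any degree-2 curve, so deg p = 3.
Against the integer gridlines: it meets the y-axis at y = 0 (among the integer gridlines); it crosses the x-axis at the gridline x = 0.
Solving for integer coefficients yields p as stated.

3*x^2*y - 3*x*y^2 - 3*y^3 + x^2 - 3*x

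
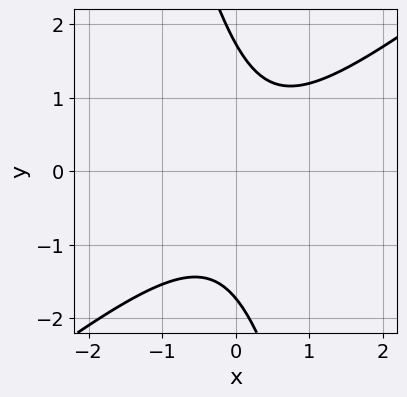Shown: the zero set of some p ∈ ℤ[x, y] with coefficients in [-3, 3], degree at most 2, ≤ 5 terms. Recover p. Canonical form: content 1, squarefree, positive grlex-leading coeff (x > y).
3*x^2 - 3*x*y - y^2 - x + 3

1. Degree: the shape is more complex than any degree-1 curve, so deg p = 2.
2. Against the integer gridlines: it misses every integer gridline on the x-axis.
3. Fitting integer coefficients to these (and the overall shape) gives p.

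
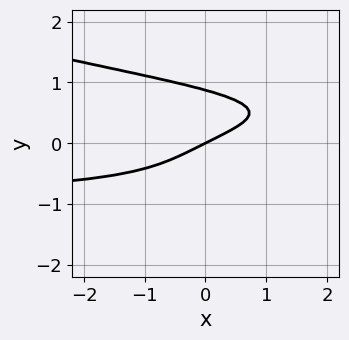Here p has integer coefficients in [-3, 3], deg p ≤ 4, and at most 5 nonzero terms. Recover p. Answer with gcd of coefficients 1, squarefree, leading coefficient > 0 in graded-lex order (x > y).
The degree is 4 — the shape is more complex than any degree-3 curve.
From the visible intercepts: one y-axis crossing is at y = 0; it crosses the x-axis at the gridline x = 0.
These observations pin down the coefficients.

x*y^3 + 3*y^4 + x - 2*y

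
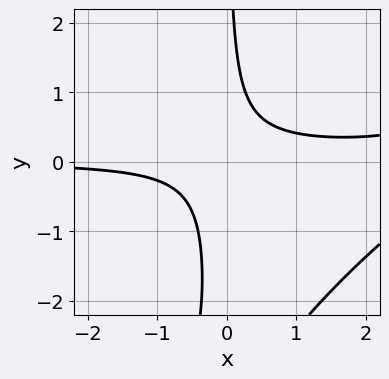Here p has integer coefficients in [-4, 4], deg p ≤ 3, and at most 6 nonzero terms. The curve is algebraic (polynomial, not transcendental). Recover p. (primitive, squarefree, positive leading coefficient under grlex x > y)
x^2*y - x*y^2 - 3*x*y + 1

1. The degree is 3 — a generic line meets the curve in up to 3 points.
2. Checking where it meets the axes: the curve avoids every integer x-axis point in the box; it misses every integer gridline on the y-axis.
3. Solving for integer coefficients yields p as stated.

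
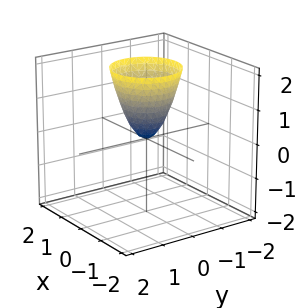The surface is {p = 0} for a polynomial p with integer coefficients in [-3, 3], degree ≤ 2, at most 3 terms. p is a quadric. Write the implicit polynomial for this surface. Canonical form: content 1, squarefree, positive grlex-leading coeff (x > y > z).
Degree: a single bowl opening along one axis; a quadric, so deg p = 2.
Symmetry: the z-axis is an axis of rotation, so x and y enter only as x² + y².
From the visible intercepts: it crosses the y-axis at the gridline y = 0; one z-axis crossing is at z = 0.
Assembling these constraints gives the stated polynomial.

2*x^2 + 2*y^2 - z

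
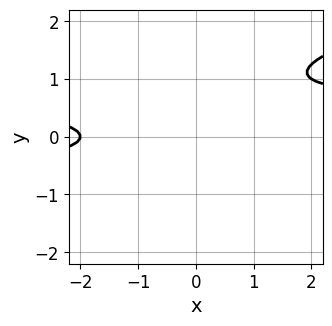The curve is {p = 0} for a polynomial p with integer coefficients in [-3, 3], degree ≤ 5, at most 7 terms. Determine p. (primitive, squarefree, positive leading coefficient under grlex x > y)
1. Degree: the shape is more complex than any degree-3 curve, so deg p = 4.
2. Observable constraints: one x-axis crossing is at x = -2; no y-intercept at any integer in the box.
3. The integer polynomial consistent with all of this is the stated p.

3*y^4 - 3*x*y^2 - y^3 + x + 2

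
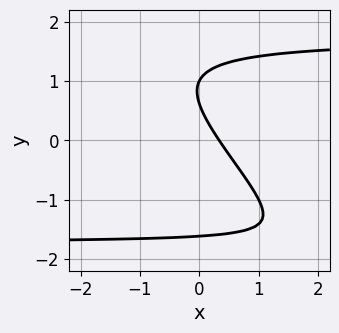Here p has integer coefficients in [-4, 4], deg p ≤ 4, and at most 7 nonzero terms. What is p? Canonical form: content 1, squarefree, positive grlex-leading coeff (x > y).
x*y^2 + y^3 - 3*x - 2*y + 1

The degree is 3 — a generic line meets the curve in up to 3 points.
Reading off the gridlines: it crosses the y-axis at the gridline y = 1.
Together with the visible shape, these determine p as stated.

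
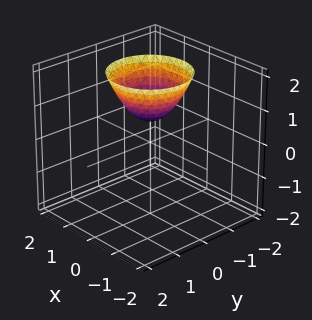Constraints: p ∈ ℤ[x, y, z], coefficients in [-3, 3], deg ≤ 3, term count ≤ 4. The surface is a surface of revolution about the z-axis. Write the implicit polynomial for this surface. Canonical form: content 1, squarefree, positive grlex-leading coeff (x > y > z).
(a) deg p = 2. No degree-1 surface has this shape.
(b) Symmetries: rotational symmetry about the z-axis ⇒ p depends on x, y only through x² + y².
(c) Against the integer gridlines: a circular section at z = 1 has radius between 0 and 1; no x-intercept at any integer in the box.
(d) Together with the visible shape, these determine p as stated.

3*x^2 + 3*y^2 - 3*z + 2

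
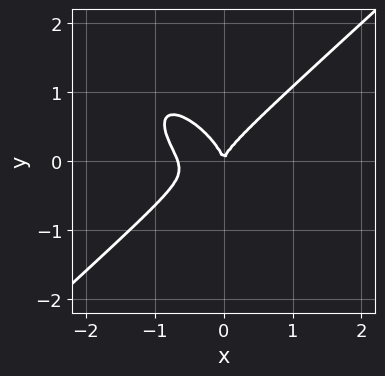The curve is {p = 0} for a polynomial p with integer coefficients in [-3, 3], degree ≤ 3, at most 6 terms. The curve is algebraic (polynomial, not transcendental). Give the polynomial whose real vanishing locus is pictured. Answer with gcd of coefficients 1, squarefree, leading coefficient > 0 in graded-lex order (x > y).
The degree is 3 — the shape is more complex than any degree-2 curve.
Reading off the gridlines: one y-axis crossing is at y = 0; it meets the x-axis at x = 0 (among the integer gridlines).
Fitting integer coefficients to these (and the overall shape) gives p.

3*x^3 + x^2*y - 2*x*y^2 - 3*y^3 + 2*x^2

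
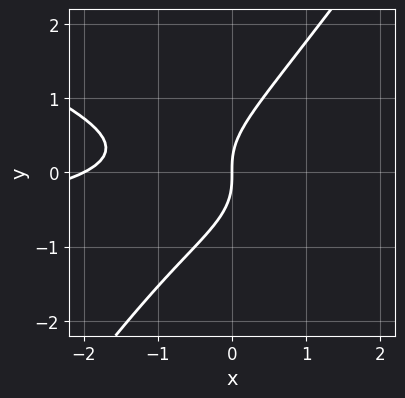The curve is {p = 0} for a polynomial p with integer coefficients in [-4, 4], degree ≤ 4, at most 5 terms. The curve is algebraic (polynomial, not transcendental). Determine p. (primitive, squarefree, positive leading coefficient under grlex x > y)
1. The degree is 3 — a generic line meets the curve in up to 3 points.
2. From the visible intercepts: the x-axis gridline crossings are at x ∈ {-2, 0}; one y-axis crossing is at y = 0.
3. The integer polynomial consistent with all of this is the stated p.

x^2*y + 2*x*y^2 - 2*y^3 + x^2 + 2*x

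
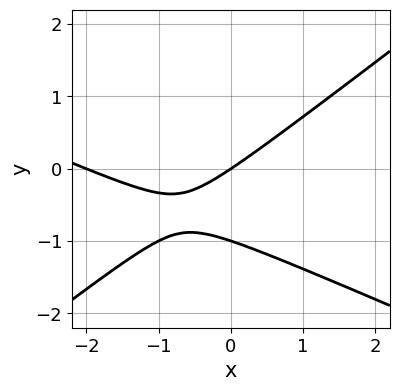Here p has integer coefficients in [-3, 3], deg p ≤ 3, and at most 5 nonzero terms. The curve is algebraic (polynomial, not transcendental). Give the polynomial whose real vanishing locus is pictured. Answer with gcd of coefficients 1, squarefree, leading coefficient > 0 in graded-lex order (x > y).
x^2 + x*y - 3*y^2 + 2*x - 3*y

(a) The degree is 2 — no degree-1 curve has this shape.
(b) From the visible intercepts: the y-axis gridline crossings are at y ∈ {-1, 0}; among the integer gridlines, it crosses the x-axis at x ∈ {-2, 0}.
(c) Solving for integer coefficients yields p as stated.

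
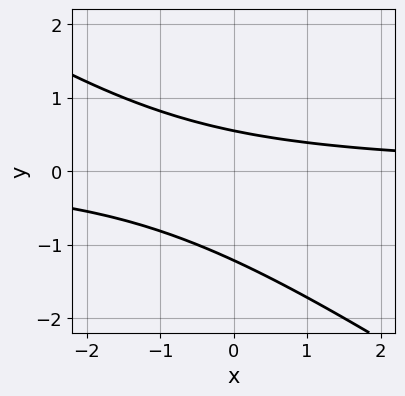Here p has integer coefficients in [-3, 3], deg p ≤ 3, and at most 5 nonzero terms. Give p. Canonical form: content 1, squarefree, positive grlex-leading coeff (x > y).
2*x*y + 3*y^2 + 2*y - 2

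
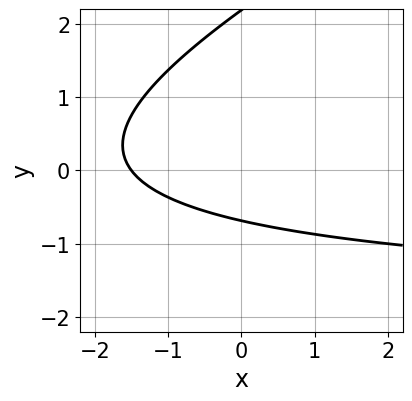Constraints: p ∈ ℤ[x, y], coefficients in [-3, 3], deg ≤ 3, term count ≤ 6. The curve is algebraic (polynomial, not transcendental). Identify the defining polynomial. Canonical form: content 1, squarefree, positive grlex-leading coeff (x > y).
(a) Degree: no degree-1 curve has this shape, so deg p = 2.
(b) The integer polynomial consistent with all of this is the stated p.

x*y - 2*y^2 + 2*x + 3*y + 3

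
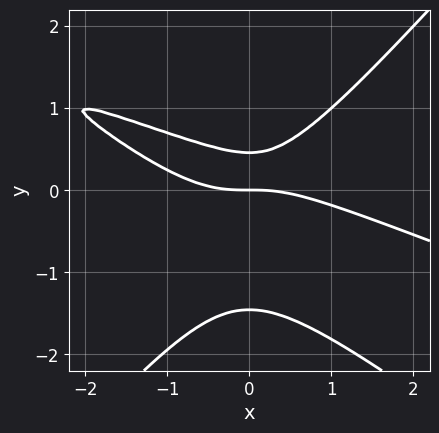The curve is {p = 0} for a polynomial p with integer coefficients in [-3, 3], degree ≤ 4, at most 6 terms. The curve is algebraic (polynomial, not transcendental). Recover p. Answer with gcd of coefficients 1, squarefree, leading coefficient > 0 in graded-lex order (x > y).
x^3 + 3*x^2*y - 3*y^3 - 3*y^2 + 2*y

First, the degree is 3 — a generic line meets the curve in up to 3 points.
Then, checking where it meets the axes: one y-axis crossing is at y = 0; one x-axis crossing is at x = 0.
Finally, solving for integer coefficients yields p as stated.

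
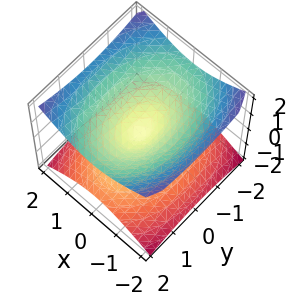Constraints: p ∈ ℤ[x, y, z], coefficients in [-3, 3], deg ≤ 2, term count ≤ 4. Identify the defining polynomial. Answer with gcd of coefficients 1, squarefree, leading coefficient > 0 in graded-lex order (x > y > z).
2*x^2 + y^2 - 3*z^2

(a) Degree: a double cone through the origin; a quadric, so deg p = 2.
(b) Symmetries: the x ↦ −x reflection is a symmetry, so x appears only in even powers; it's symmetric under y → −y, forcing even powers of y; mirror symmetry z ↦ −z ⇒ only even powers of z.
(c) Checking where it meets the axes: one y-axis crossing is at y = 0; it meets the z-axis at z = 0 (among the integer gridlines).
(d) These observations pin down the coefficients.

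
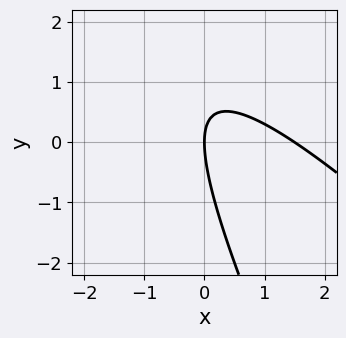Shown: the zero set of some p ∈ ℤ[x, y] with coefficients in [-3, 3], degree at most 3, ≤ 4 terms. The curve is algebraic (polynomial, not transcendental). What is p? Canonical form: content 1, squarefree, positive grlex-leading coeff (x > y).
2*x^2 + 3*x*y + y^2 - 3*x

First, degree: no degree-1 curve has this shape, so deg p = 2.
Then, against the integer gridlines: it crosses the x-axis at the gridline x = 0; one y-axis crossing is at y = 0.
Finally, these observations pin down the coefficients.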